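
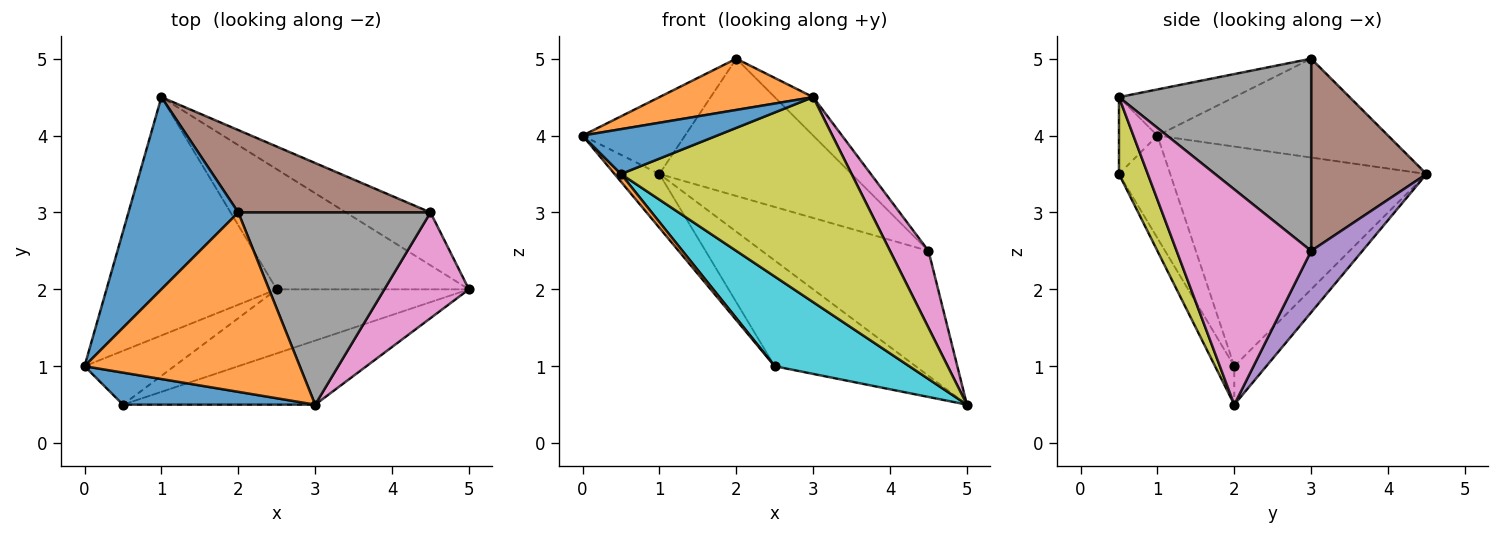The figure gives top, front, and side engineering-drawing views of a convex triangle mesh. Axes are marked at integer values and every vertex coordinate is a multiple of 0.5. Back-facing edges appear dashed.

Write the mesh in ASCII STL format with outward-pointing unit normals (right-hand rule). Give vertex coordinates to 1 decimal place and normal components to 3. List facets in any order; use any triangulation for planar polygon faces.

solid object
 facet normal -0.641 0.285 0.712
  outer loop
   vertex 2.0 3.0 5.0
   vertex 1.0 4.5 3.5
   vertex 0.0 1.0 4.0
  endloop
 endfacet
 facet normal -0.202 -0.269 0.942
  outer loop
   vertex 3.0 0.5 4.5
   vertex 2.0 3.0 5.0
   vertex 0.0 1.0 4.0
  endloop
 endfacet
 facet normal -0.783 0.137 -0.607
  outer loop
   vertex 2.5 2.0 1.0
   vertex 0.0 1.0 4.0
   vertex 1.0 4.5 3.5
  endloop
 endfacet
 facet normal -0.148 0.653 -0.742
  outer loop
   vertex 2.5 2.0 1.0
   vertex 1.0 4.5 3.5
   vertex 5.0 2.0 0.5
  endloop
 endfacet
 facet normal 0.273 0.886 -0.375
  outer loop
   vertex 4.5 3.0 2.5
   vertex 5.0 2.0 0.5
   vertex 1.0 4.5 3.5
  endloop
 endfacet
 facet normal 0.457 0.762 0.457
  outer loop
   vertex 4.5 3.0 2.5
   vertex 1.0 4.5 3.5
   vertex 2.0 3.0 5.0
  endloop
 endfacet
 facet normal 0.899 -0.257 0.353
  outer loop
   vertex 4.5 3.0 2.5
   vertex 3.0 0.5 4.5
   vertex 5.0 2.0 0.5
  endloop
 endfacet
 facet normal 0.700 0.140 0.700
  outer loop
   vertex 4.5 3.0 2.5
   vertex 2.0 3.0 5.0
   vertex 3.0 0.5 4.5
  endloop
 endfacet
 facet normal 0.118 -0.948 -0.296
  outer loop
   vertex 0.5 0.5 3.5
   vertex 5.0 2.0 0.5
   vertex 3.0 0.5 4.5
  endloop
 endfacet
 facet normal -0.115 -0.808 -0.577
  outer loop
   vertex 0.5 0.5 3.5
   vertex 2.5 2.0 1.0
   vertex 5.0 2.0 0.5
  endloop
 endfacet
 facet normal -0.226 -0.793 0.566
  outer loop
   vertex 0.5 0.5 3.5
   vertex 3.0 0.5 4.5
   vertex 0.0 1.0 4.0
  endloop
 endfacet
 facet normal -0.749 -0.094 -0.656
  outer loop
   vertex 0.5 0.5 3.5
   vertex 0.0 1.0 4.0
   vertex 2.5 2.0 1.0
  endloop
 endfacet
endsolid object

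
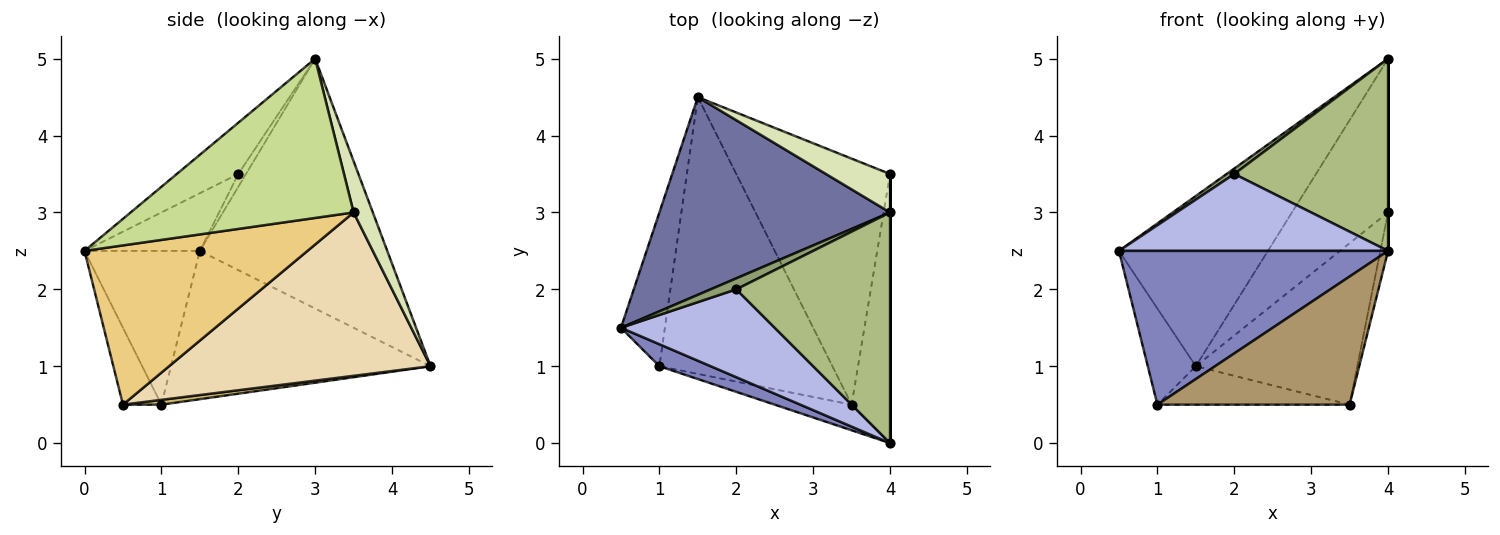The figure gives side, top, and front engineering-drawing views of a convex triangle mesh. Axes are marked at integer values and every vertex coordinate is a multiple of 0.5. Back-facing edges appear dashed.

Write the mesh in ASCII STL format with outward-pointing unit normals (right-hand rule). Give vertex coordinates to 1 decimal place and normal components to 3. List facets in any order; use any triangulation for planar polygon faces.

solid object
 facet normal -0.635 0.504 0.586
  outer loop
   vertex 4.0 3.0 5.0
   vertex 1.5 4.5 1.0
   vertex 0.5 1.5 2.5
  endloop
 endfacet
 facet normal -0.391 -0.911 0.130
  outer loop
   vertex 1.0 1.0 0.5
   vertex 4.0 0.0 2.5
   vertex 0.5 1.5 2.5
  endloop
 endfacet
 facet normal -0.944 0.175 -0.280
  outer loop
   vertex 1.0 1.0 0.5
   vertex 0.5 1.5 2.5
   vertex 1.5 4.5 1.0
  endloop
 endfacet
 facet normal -0.272 -0.634 0.724
  outer loop
   vertex 2.0 2.0 3.5
   vertex 0.5 1.5 2.5
   vertex 4.0 0.0 2.5
  endloop
 endfacet
 facet normal -0.408 -0.408 0.816
  outer loop
   vertex 2.0 2.0 3.5
   vertex 4.0 3.0 5.0
   vertex 0.5 1.5 2.5
  endloop
 endfacet
 facet normal -0.248 -0.620 0.744
  outer loop
   vertex 2.0 2.0 3.5
   vertex 4.0 0.0 2.5
   vertex 4.0 3.0 5.0
  endloop
 endfacet
 facet normal 1.000 0.000 0.000
  outer loop
   vertex 4.0 3.5 3.0
   vertex 4.0 3.0 5.0
   vertex 4.0 0.0 2.5
  endloop
 endfacet
 facet normal 0.190 0.952 0.238
  outer loop
   vertex 4.0 3.5 3.0
   vertex 1.5 4.5 1.0
   vertex 4.0 3.0 5.0
  endloop
 endfacet
 facet normal -0.192 -0.962 -0.192
  outer loop
   vertex 3.5 0.5 0.5
   vertex 4.0 0.0 2.5
   vertex 1.0 1.0 0.5
  endloop
 endfacet
 facet normal 0.028 0.138 -0.990
  outer loop
   vertex 3.5 0.5 0.5
   vertex 1.0 1.0 0.5
   vertex 1.5 4.5 1.0
  endloop
 endfacet
 facet normal 0.972 0.034 -0.235
  outer loop
   vertex 3.5 0.5 0.5
   vertex 4.0 3.5 3.0
   vertex 4.0 0.0 2.5
  endloop
 endfacet
 facet normal 0.664 0.410 -0.625
  outer loop
   vertex 3.5 0.5 0.5
   vertex 1.5 4.5 1.0
   vertex 4.0 3.5 3.0
  endloop
 endfacet
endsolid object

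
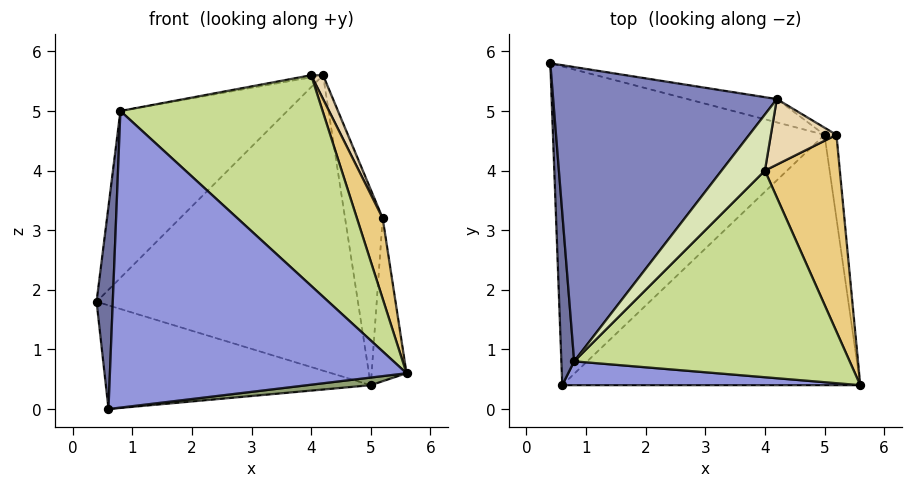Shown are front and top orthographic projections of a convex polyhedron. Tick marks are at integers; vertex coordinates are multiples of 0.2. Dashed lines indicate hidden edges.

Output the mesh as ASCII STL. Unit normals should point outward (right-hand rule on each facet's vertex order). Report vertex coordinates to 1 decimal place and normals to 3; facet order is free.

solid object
 facet normal -0.998 -0.052 0.044
  outer loop
   vertex 0.8 0.8 5.0
   vertex 0.4 5.8 1.8
   vertex 0.6 0.4 0.0
  endloop
 endfacet
 facet normal -0.621 0.387 0.682
  outer loop
   vertex 0.8 0.8 5.0
   vertex 4.2 5.2 5.6
   vertex 0.4 5.8 1.8
  endloop
 endfacet
 facet normal -0.010 -0.997 0.080
  outer loop
   vertex 0.8 0.8 5.0
   vertex 0.6 0.4 0.0
   vertex 5.6 0.4 0.6
  endloop
 endfacet
 facet normal -0.204 0.303 -0.931
  outer loop
   vertex 5.0 4.6 0.4
   vertex 0.6 0.4 0.0
   vertex 0.4 5.8 1.8
  endloop
 endfacet
 facet normal 0.119 -0.030 -0.992
  outer loop
   vertex 5.0 4.6 0.4
   vertex 5.6 0.4 0.6
   vertex 0.6 0.4 0.0
  endloop
 endfacet
 facet normal 0.230 0.970 -0.077
  outer loop
   vertex 5.0 4.6 0.4
   vertex 0.4 5.8 1.8
   vertex 4.2 5.2 5.6
  endloop
 endfacet
 facet normal 0.503 -0.617 0.605
  outer loop
   vertex 4.0 4.0 5.6
   vertex 0.8 0.8 5.0
   vertex 5.6 0.4 0.6
  endloop
 endfacet
 facet normal -0.219 0.037 0.975
  outer loop
   vertex 4.0 4.0 5.6
   vertex 4.2 5.2 5.6
   vertex 0.8 0.8 5.0
  endloop
 endfacet
 facet normal 0.988 0.138 -0.071
  outer loop
   vertex 5.2 4.6 3.2
   vertex 5.6 0.4 0.6
   vertex 5.0 4.6 0.4
  endloop
 endfacet
 facet normal 0.456 0.890 -0.033
  outer loop
   vertex 5.2 4.6 3.2
   vertex 5.0 4.6 0.4
   vertex 4.2 5.2 5.6
  endloop
 endfacet
 facet normal 0.898 -0.167 0.407
  outer loop
   vertex 5.2 4.6 3.2
   vertex 4.0 4.0 5.6
   vertex 5.6 0.4 0.6
  endloop
 endfacet
 facet normal 0.899 -0.150 0.412
  outer loop
   vertex 5.2 4.6 3.2
   vertex 4.2 5.2 5.6
   vertex 4.0 4.0 5.6
  endloop
 endfacet
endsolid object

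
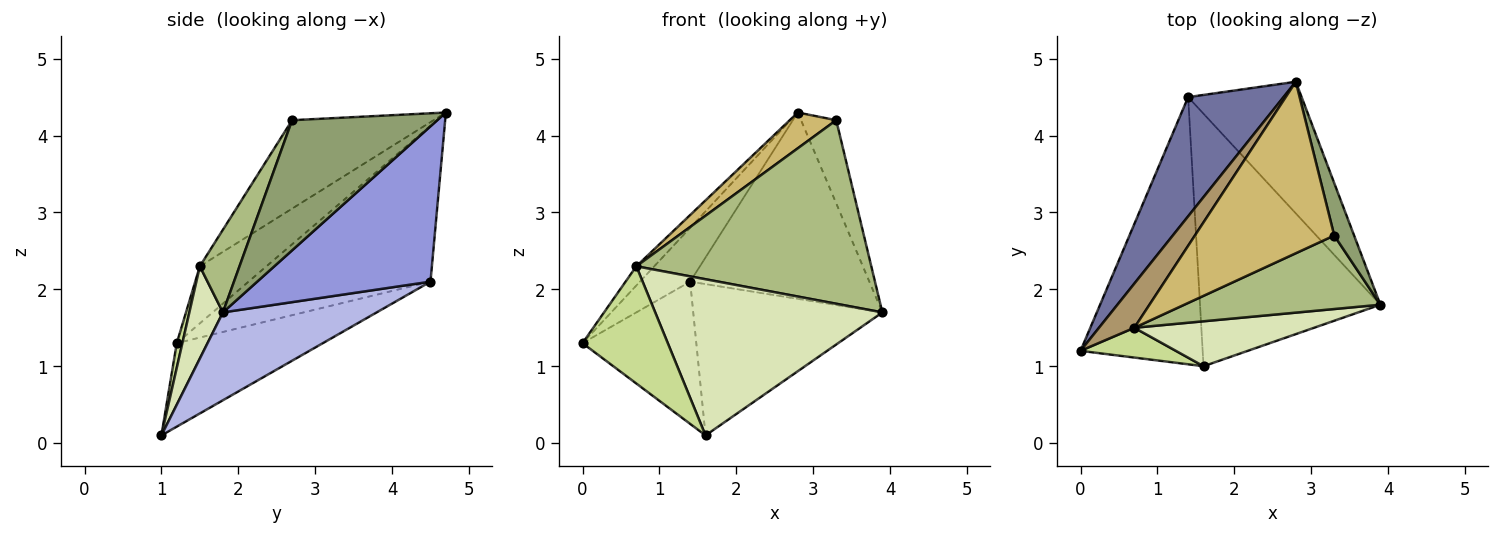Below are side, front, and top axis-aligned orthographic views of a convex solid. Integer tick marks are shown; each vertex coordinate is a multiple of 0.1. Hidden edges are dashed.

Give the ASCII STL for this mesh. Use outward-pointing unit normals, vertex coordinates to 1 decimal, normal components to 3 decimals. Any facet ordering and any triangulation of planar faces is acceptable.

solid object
 facet normal -0.830 0.229 0.508
  outer loop
   vertex 1.4 4.5 2.1
   vertex 0.0 1.2 1.3
   vertex 2.8 4.7 4.3
  endloop
 endfacet
 facet normal -0.517 0.402 -0.756
  outer loop
   vertex 1.4 4.5 2.1
   vertex 1.6 1.0 0.1
   vertex 0.0 1.2 1.3
  endloop
 endfacet
 facet normal 0.620 0.641 -0.453
  outer loop
   vertex 1.4 4.5 2.1
   vertex 2.8 4.7 4.3
   vertex 3.9 1.8 1.7
  endloop
 endfacet
 facet normal 0.386 0.474 -0.791
  outer loop
   vertex 1.4 4.5 2.1
   vertex 3.9 1.8 1.7
   vertex 1.6 1.0 0.1
  endloop
 endfacet
 facet normal 0.961 0.233 0.147
  outer loop
   vertex 3.3 2.7 4.2
   vertex 3.9 1.8 1.7
   vertex 2.8 4.7 4.3
  endloop
 endfacet
 facet normal 0.155 -0.917 0.367
  outer loop
   vertex 0.7 1.5 2.3
   vertex 3.9 1.8 1.7
   vertex 3.3 2.7 4.2
  endloop
 endfacet
 facet normal 0.063 -0.967 0.246
  outer loop
   vertex 0.7 1.5 2.3
   vertex 0.0 1.2 1.3
   vertex 1.6 1.0 0.1
  endloop
 endfacet
 facet normal 0.141 -0.951 0.274
  outer loop
   vertex 0.7 1.5 2.3
   vertex 1.6 1.0 0.1
   vertex 3.9 1.8 1.7
  endloop
 endfacet
 facet normal -0.829 0.223 0.513
  outer loop
   vertex 0.7 1.5 2.3
   vertex 2.8 4.7 4.3
   vertex 0.0 1.2 1.3
  endloop
 endfacet
 facet normal -0.528 -0.173 0.832
  outer loop
   vertex 0.7 1.5 2.3
   vertex 3.3 2.7 4.2
   vertex 2.8 4.7 4.3
  endloop
 endfacet
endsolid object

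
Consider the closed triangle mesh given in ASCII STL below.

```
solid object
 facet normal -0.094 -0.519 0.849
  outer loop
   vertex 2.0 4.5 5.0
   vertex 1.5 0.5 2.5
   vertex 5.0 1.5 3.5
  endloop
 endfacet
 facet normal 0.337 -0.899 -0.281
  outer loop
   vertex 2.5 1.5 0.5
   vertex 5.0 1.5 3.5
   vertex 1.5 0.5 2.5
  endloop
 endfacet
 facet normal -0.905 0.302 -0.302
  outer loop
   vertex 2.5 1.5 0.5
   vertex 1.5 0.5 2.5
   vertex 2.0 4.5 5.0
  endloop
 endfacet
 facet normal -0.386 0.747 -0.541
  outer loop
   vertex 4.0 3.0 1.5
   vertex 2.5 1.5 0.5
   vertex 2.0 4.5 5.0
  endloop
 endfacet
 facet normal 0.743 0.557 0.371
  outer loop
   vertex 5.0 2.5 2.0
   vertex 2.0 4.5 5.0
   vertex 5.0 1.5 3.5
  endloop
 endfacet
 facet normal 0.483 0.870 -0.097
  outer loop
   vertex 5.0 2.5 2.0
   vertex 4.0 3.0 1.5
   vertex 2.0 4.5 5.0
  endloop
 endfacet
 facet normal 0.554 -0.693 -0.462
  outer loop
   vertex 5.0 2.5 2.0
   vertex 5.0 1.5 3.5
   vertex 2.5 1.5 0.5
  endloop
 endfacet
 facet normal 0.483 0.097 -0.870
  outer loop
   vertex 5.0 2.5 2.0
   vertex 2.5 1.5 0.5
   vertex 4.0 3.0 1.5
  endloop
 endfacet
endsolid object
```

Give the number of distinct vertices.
6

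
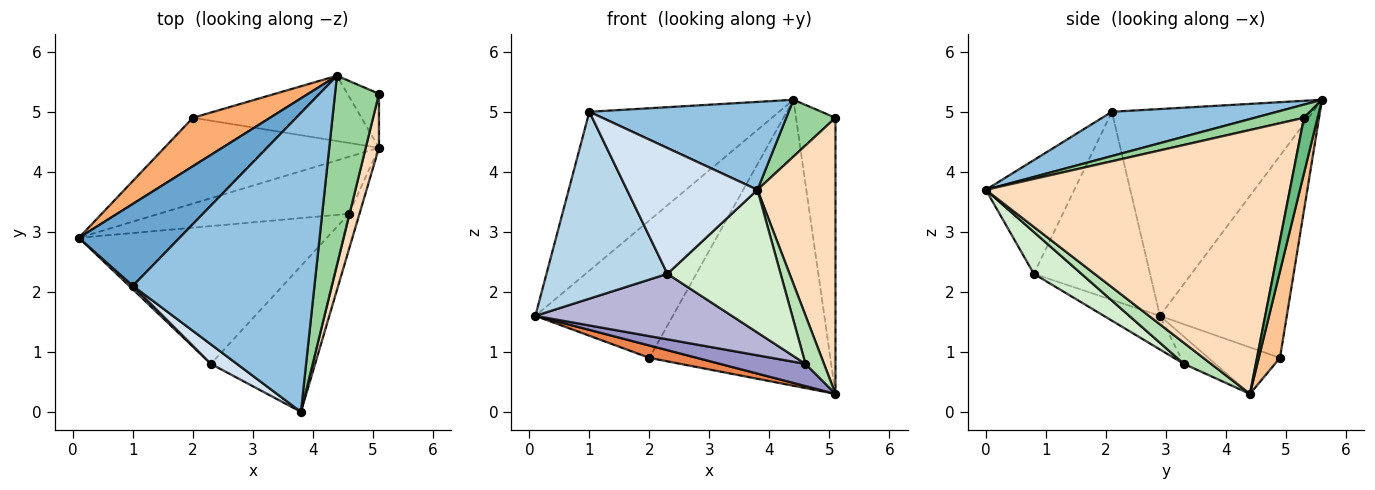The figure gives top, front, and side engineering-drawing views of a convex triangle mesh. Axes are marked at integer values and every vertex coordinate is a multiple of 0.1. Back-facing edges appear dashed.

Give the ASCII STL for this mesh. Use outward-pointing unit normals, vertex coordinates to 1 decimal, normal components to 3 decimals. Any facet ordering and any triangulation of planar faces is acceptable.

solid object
 facet normal -0.686 0.647 0.334
  outer loop
   vertex 1.0 2.1 5.0
   vertex 4.4 5.6 5.2
   vertex 0.1 2.9 1.6
  endloop
 endfacet
 facet normal 0.228 -0.275 0.934
  outer loop
   vertex 1.0 2.1 5.0
   vertex 3.8 0.0 3.7
   vertex 4.4 5.6 5.2
  endloop
 endfacet
 facet normal -0.693 -0.721 0.014
  outer loop
   vertex 2.3 0.8 2.3
   vertex 1.0 2.1 5.0
   vertex 0.1 2.9 1.6
  endloop
 endfacet
 facet normal -0.557 -0.821 0.127
  outer loop
   vertex 2.3 0.8 2.3
   vertex 3.8 0.0 3.7
   vertex 1.0 2.1 5.0
  endloop
 endfacet
 facet normal -0.210 -0.139 -0.968
  outer loop
   vertex 2.0 4.9 0.9
   vertex 5.1 4.4 0.3
   vertex 0.1 2.9 1.6
  endloop
 endfacet
 facet normal -0.657 0.711 0.251
  outer loop
   vertex 2.0 4.9 0.9
   vertex 0.1 2.9 1.6
   vertex 4.4 5.6 5.2
  endloop
 endfacet
 facet normal 0.113 0.969 -0.221
  outer loop
   vertex 2.0 4.9 0.9
   vertex 4.4 5.6 5.2
   vertex 5.1 4.4 0.3
  endloop
 endfacet
 facet normal 0.967 -0.248 0.049
  outer loop
   vertex 5.1 5.3 4.9
   vertex 3.8 0.0 3.7
   vertex 5.1 4.4 0.3
  endloop
 endfacet
 facet normal 0.320 0.930 -0.182
  outer loop
   vertex 5.1 5.3 4.9
   vertex 5.1 4.4 0.3
   vertex 4.4 5.6 5.2
  endloop
 endfacet
 facet normal 0.276 -0.276 0.921
  outer loop
   vertex 5.1 5.3 4.9
   vertex 4.4 5.6 5.2
   vertex 3.8 0.0 3.7
  endloop
 endfacet
 facet normal 0.764 -0.521 -0.382
  outer loop
   vertex 4.6 3.3 0.8
   vertex 5.1 4.4 0.3
   vertex 3.8 0.0 3.7
  endloop
 endfacet
 facet normal 0.282 -0.671 -0.686
  outer loop
   vertex 4.6 3.3 0.8
   vertex 3.8 0.0 3.7
   vertex 2.3 0.8 2.3
  endloop
 endfacet
 facet normal -0.132 -0.360 -0.924
  outer loop
   vertex 4.6 3.3 0.8
   vertex 0.1 2.9 1.6
   vertex 5.1 4.4 0.3
  endloop
 endfacet
 facet normal -0.121 -0.426 -0.896
  outer loop
   vertex 4.6 3.3 0.8
   vertex 2.3 0.8 2.3
   vertex 0.1 2.9 1.6
  endloop
 endfacet
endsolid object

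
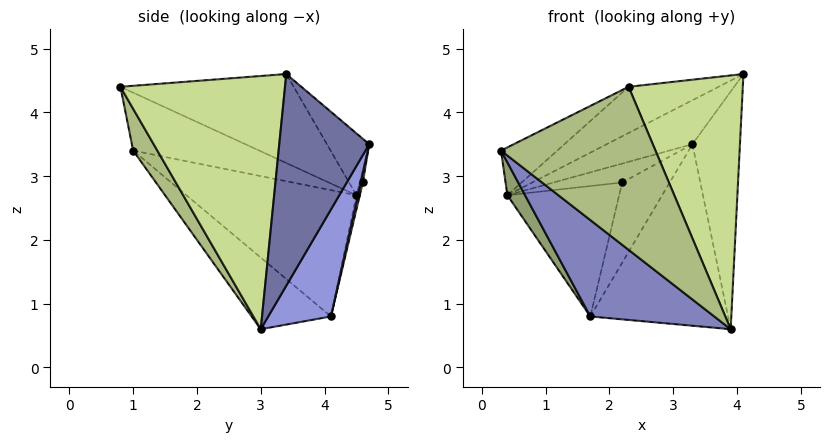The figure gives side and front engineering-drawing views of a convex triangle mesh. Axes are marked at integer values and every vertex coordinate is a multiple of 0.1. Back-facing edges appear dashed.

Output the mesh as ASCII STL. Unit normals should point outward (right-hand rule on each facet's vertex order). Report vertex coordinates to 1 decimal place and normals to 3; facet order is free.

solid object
 facet normal 0.881 0.465 -0.091
  outer loop
   vertex 3.9 3.0 0.6
   vertex 3.3 4.7 3.5
   vertex 4.1 3.4 4.6
  endloop
 endfacet
 facet normal -0.329 -0.515 -0.791
  outer loop
   vertex 1.7 4.1 0.8
   vertex 3.9 3.0 0.6
   vertex 0.3 1.0 3.4
  endloop
 endfacet
 facet normal 0.378 0.831 -0.409
  outer loop
   vertex 1.7 4.1 0.8
   vertex 3.3 4.7 3.5
   vertex 3.9 3.0 0.6
  endloop
 endfacet
 facet normal -0.260 0.526 0.810
  outer loop
   vertex 0.4 4.5 2.7
   vertex 4.1 3.4 4.6
   vertex 3.3 4.7 3.5
  endloop
 endfacet
 facet normal -0.831 -0.086 -0.550
  outer loop
   vertex 0.4 4.5 2.7
   vertex 1.7 4.1 0.8
   vertex 0.3 1.0 3.4
  endloop
 endfacet
 facet normal 0.138 -0.881 -0.452
  outer loop
   vertex 2.3 0.8 4.4
   vertex 0.3 1.0 3.4
   vertex 3.9 3.0 0.6
  endloop
 endfacet
 facet normal 0.822 -0.570 0.016
  outer loop
   vertex 2.3 0.8 4.4
   vertex 3.9 3.0 0.6
   vertex 4.1 3.4 4.6
  endloop
 endfacet
 facet normal -0.424 0.189 0.886
  outer loop
   vertex 2.3 0.8 4.4
   vertex 0.4 4.5 2.7
   vertex 0.3 1.0 3.4
  endloop
 endfacet
 facet normal -0.398 0.207 0.894
  outer loop
   vertex 2.3 0.8 4.4
   vertex 4.1 3.4 4.6
   vertex 0.4 4.5 2.7
  endloop
 endfacet
 facet normal 0.043 0.970 -0.241
  outer loop
   vertex 2.2 4.6 2.9
   vertex 3.3 4.7 3.5
   vertex 1.7 4.1 0.8
  endloop
 endfacet
 facet normal -0.046 0.996 -0.081
  outer loop
   vertex 2.2 4.6 2.9
   vertex 0.4 4.5 2.7
   vertex 3.3 4.7 3.5
  endloop
 endfacet
 facet normal -0.029 0.974 -0.225
  outer loop
   vertex 2.2 4.6 2.9
   vertex 1.7 4.1 0.8
   vertex 0.4 4.5 2.7
  endloop
 endfacet
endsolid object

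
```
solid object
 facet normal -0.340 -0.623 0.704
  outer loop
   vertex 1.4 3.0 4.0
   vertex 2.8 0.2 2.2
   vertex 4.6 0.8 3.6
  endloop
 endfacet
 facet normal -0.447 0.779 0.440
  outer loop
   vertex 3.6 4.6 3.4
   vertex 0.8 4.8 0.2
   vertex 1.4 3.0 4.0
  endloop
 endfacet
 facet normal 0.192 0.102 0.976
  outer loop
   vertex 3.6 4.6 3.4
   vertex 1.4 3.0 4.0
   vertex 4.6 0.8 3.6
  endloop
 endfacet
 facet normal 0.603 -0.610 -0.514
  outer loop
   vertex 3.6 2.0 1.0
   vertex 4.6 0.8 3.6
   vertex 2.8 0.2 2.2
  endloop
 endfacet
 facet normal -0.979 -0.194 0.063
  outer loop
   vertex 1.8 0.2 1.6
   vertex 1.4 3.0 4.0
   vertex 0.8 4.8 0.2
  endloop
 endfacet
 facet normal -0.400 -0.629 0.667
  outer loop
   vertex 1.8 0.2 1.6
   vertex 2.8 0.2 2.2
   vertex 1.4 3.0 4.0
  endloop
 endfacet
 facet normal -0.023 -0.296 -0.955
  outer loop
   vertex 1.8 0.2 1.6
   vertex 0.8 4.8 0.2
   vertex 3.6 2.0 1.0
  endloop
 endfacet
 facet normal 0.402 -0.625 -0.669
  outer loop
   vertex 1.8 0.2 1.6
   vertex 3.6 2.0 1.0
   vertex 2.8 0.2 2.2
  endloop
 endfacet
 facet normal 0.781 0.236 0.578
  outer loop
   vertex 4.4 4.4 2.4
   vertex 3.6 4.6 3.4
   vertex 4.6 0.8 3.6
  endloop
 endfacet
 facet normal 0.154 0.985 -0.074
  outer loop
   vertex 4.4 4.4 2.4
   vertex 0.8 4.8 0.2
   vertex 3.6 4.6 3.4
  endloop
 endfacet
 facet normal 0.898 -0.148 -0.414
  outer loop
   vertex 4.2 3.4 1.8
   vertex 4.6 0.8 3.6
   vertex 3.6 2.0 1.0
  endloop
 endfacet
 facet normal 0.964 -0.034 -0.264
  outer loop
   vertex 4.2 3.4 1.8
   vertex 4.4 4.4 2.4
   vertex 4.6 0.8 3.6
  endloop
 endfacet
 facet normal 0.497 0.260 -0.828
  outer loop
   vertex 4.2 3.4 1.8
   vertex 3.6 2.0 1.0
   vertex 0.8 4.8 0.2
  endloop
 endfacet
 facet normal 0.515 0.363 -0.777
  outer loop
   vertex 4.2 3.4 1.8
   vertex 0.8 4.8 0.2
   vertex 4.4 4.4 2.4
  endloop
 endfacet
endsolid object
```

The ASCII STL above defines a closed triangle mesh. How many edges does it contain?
21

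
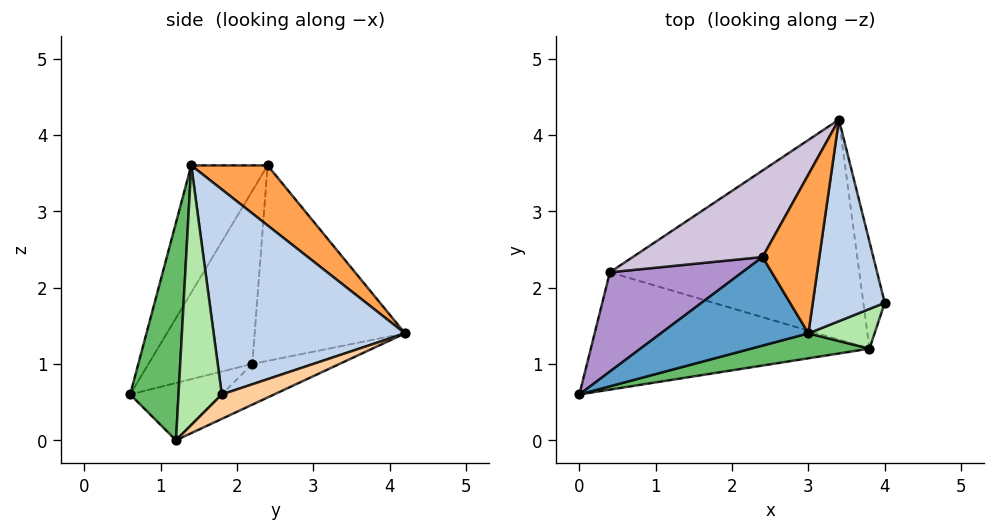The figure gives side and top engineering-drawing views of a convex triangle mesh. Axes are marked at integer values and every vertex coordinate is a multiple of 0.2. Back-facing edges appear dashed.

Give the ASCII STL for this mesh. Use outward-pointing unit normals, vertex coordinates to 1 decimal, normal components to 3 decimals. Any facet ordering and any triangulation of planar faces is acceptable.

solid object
 facet normal -0.608 -0.365 0.705
  outer loop
   vertex 3.0 1.4 3.6
   vertex 2.4 2.4 3.6
   vertex 0.0 0.6 0.6
  endloop
 endfacet
 facet normal 0.936 0.124 0.329
  outer loop
   vertex 3.0 1.4 3.6
   vertex 4.0 1.8 0.6
   vertex 3.4 4.2 1.4
  endloop
 endfacet
 facet normal 0.666 0.400 0.630
  outer loop
   vertex 3.0 1.4 3.6
   vertex 3.4 4.2 1.4
   vertex 2.4 2.4 3.6
  endloop
 endfacet
 facet normal 0.697 0.377 -0.610
  outer loop
   vertex 3.8 1.2 0.0
   vertex 3.4 4.2 1.4
   vertex 4.0 1.8 0.6
  endloop
 endfacet
 facet normal 0.169 -0.981 0.092
  outer loop
   vertex 3.8 1.2 0.0
   vertex 3.0 1.4 3.6
   vertex 0.0 0.6 0.6
  endloop
 endfacet
 facet normal 0.842 -0.495 0.215
  outer loop
   vertex 3.8 1.2 0.0
   vertex 4.0 1.8 0.6
   vertex 3.0 1.4 3.6
  endloop
 endfacet
 facet normal -0.193 0.283 -0.939
  outer loop
   vertex 0.4 2.2 1.0
   vertex 3.8 1.2 0.0
   vertex 0.0 0.6 0.6
  endloop
 endfacet
 facet normal -0.148 0.402 -0.904
  outer loop
   vertex 0.4 2.2 1.0
   vertex 3.4 4.2 1.4
   vertex 3.8 1.2 0.0
  endloop
 endfacet
 facet normal -0.793 0.047 0.607
  outer loop
   vertex 0.4 2.2 1.0
   vertex 0.0 0.6 0.6
   vertex 2.4 2.4 3.6
  endloop
 endfacet
 facet normal -0.550 0.751 0.365
  outer loop
   vertex 0.4 2.2 1.0
   vertex 2.4 2.4 3.6
   vertex 3.4 4.2 1.4
  endloop
 endfacet
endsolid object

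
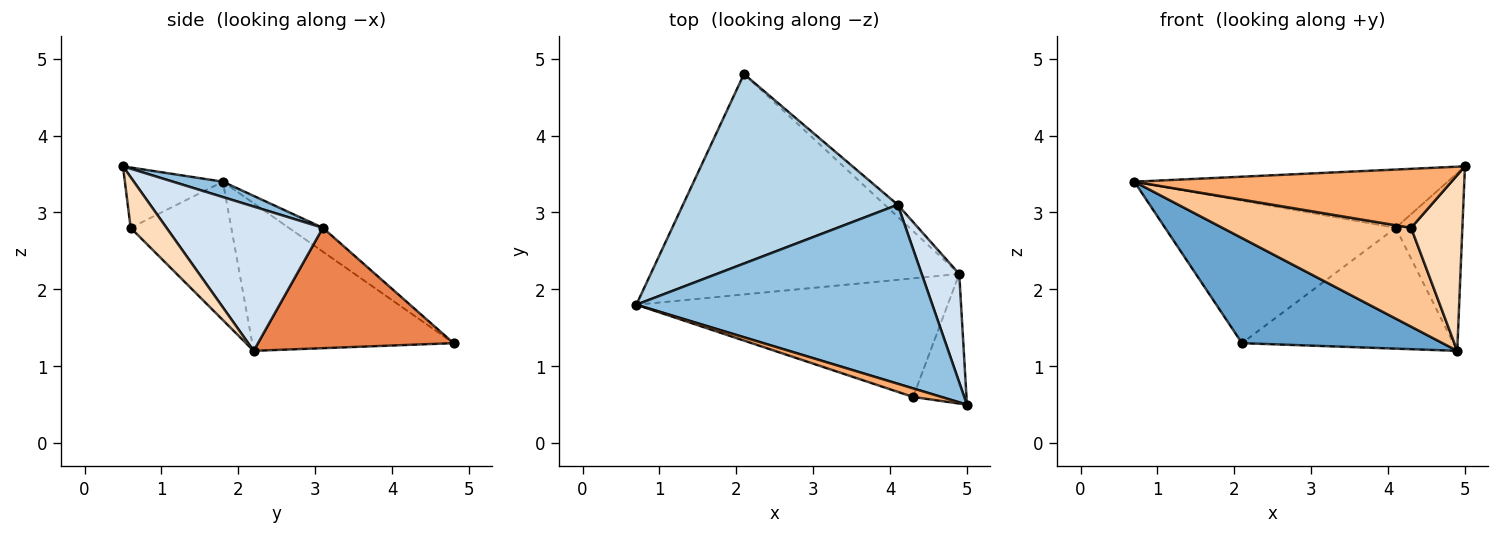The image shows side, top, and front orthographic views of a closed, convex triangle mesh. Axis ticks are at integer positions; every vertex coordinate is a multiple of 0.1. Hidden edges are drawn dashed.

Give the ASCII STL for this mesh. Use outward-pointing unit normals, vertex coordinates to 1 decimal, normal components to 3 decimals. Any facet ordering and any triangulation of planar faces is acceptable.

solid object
 facet normal -0.396 -0.395 -0.829
  outer loop
   vertex 4.9 2.2 1.2
   vertex 0.7 1.8 3.4
   vertex 2.1 4.8 1.3
  endloop
 endfacet
 facet normal 0.049 0.309 0.950
  outer loop
   vertex 4.1 3.1 2.8
   vertex 0.7 1.8 3.4
   vertex 5.0 0.5 3.6
  endloop
 endfacet
 facet normal -0.088 0.599 0.796
  outer loop
   vertex 4.1 3.1 2.8
   vertex 2.1 4.8 1.3
   vertex 0.7 1.8 3.4
  endloop
 endfacet
 facet normal 0.895 0.381 0.233
  outer loop
   vertex 4.1 3.1 2.8
   vertex 5.0 0.5 3.6
   vertex 4.9 2.2 1.2
  endloop
 endfacet
 facet normal 0.677 0.732 -0.073
  outer loop
   vertex 4.1 3.1 2.8
   vertex 4.9 2.2 1.2
   vertex 2.1 4.8 1.3
  endloop
 endfacet
 facet normal -0.292 -0.946 0.138
  outer loop
   vertex 4.3 0.6 2.8
   vertex 5.0 0.5 3.6
   vertex 0.7 1.8 3.4
  endloop
 endfacet
 facet normal -0.323 -0.606 -0.727
  outer loop
   vertex 4.3 0.6 2.8
   vertex 0.7 1.8 3.4
   vertex 4.9 2.2 1.2
  endloop
 endfacet
 facet normal 0.491 -0.701 -0.517
  outer loop
   vertex 4.3 0.6 2.8
   vertex 4.9 2.2 1.2
   vertex 5.0 0.5 3.6
  endloop
 endfacet
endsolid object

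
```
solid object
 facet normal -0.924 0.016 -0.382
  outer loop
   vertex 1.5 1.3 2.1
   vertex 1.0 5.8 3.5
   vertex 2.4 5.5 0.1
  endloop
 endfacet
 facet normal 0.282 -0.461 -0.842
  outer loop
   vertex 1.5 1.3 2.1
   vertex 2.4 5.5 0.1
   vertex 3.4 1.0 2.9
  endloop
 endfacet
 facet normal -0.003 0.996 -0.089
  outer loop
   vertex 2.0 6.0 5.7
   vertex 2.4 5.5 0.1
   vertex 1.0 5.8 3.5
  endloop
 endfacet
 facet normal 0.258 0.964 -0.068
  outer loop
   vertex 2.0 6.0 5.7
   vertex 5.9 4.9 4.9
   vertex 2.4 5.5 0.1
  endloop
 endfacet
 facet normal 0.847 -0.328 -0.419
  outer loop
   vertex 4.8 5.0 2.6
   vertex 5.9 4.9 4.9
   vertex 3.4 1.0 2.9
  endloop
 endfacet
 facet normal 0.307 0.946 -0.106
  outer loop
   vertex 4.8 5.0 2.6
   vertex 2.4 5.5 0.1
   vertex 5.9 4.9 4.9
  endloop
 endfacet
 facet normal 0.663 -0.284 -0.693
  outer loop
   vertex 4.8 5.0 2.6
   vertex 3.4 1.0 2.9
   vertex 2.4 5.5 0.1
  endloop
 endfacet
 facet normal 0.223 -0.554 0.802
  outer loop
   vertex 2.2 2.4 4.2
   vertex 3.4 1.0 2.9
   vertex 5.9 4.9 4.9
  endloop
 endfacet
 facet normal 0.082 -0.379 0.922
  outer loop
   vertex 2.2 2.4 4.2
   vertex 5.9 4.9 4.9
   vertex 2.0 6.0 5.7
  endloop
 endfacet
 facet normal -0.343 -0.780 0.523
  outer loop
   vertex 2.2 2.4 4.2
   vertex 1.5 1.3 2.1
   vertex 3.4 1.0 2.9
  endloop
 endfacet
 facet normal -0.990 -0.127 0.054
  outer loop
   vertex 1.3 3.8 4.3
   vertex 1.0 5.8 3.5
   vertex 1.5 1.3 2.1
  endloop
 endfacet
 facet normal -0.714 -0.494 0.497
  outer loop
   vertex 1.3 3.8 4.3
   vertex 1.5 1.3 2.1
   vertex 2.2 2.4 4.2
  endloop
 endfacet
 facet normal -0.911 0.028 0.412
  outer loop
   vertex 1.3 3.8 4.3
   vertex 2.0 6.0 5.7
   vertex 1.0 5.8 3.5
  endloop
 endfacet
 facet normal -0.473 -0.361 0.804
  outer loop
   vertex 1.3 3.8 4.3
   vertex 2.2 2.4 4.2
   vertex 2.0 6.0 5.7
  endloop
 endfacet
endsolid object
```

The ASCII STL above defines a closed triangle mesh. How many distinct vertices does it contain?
9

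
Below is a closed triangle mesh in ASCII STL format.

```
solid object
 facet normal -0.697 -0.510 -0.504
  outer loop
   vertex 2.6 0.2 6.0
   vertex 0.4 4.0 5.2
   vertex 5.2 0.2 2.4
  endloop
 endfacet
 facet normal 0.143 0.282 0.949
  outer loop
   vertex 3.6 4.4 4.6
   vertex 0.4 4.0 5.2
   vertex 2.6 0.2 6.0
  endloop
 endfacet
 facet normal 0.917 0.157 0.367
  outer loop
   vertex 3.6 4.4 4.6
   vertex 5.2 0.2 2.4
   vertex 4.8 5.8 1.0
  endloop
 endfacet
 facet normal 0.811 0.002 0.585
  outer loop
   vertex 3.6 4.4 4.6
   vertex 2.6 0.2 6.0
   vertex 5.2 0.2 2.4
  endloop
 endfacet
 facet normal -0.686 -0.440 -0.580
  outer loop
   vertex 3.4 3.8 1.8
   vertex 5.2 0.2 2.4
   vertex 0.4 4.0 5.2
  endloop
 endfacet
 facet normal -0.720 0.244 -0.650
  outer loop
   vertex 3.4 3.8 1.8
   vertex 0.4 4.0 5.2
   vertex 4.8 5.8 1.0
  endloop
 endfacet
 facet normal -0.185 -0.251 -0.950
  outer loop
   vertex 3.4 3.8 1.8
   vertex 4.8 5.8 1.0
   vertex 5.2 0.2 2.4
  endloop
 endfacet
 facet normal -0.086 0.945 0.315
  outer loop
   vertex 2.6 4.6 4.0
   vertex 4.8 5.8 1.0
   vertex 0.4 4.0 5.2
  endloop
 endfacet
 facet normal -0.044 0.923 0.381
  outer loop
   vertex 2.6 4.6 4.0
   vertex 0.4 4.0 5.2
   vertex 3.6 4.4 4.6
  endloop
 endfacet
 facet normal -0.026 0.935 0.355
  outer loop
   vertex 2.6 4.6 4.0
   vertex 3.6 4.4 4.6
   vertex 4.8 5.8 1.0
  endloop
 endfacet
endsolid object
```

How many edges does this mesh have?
15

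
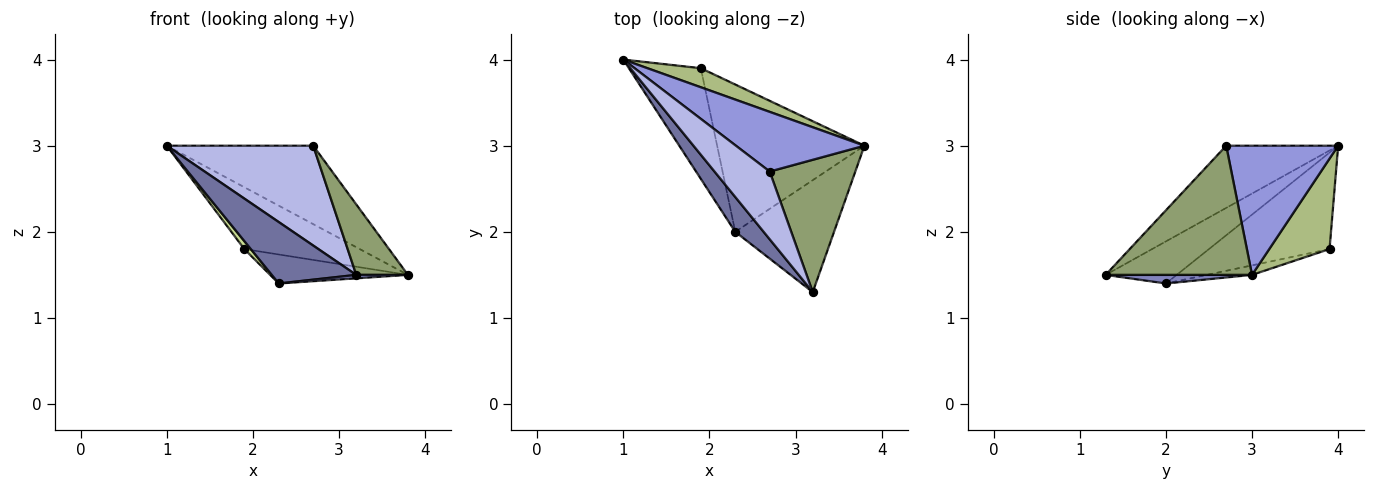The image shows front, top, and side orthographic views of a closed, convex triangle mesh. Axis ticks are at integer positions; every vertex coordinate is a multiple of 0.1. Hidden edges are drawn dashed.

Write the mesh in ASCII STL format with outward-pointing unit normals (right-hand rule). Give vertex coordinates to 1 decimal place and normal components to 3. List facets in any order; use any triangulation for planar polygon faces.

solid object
 facet normal -0.590 -0.702 0.398
  outer loop
   vertex 2.3 2.0 1.4
   vertex 3.2 1.3 1.5
   vertex 1.0 4.0 3.0
  endloop
 endfacet
 facet normal 0.087 -0.031 -0.996
  outer loop
   vertex 2.3 2.0 1.4
   vertex 3.8 3.0 1.5
   vertex 3.2 1.3 1.5
  endloop
 endfacet
 facet normal 0.520 0.680 0.517
  outer loop
   vertex 2.7 2.7 3.0
   vertex 3.8 3.0 1.5
   vertex 1.0 4.0 3.0
  endloop
 endfacet
 facet normal -0.535 -0.699 0.474
  outer loop
   vertex 2.7 2.7 3.0
   vertex 1.0 4.0 3.0
   vertex 3.2 1.3 1.5
  endloop
 endfacet
 facet normal 0.800 -0.282 0.530
  outer loop
   vertex 2.7 2.7 3.0
   vertex 3.2 1.3 1.5
   vertex 3.8 3.0 1.5
  endloop
 endfacet
 facet normal 0.447 0.855 0.264
  outer loop
   vertex 1.9 3.9 1.8
   vertex 1.0 4.0 3.0
   vertex 3.8 3.0 1.5
  endloop
 endfacet
 facet normal -0.801 -0.043 -0.597
  outer loop
   vertex 1.9 3.9 1.8
   vertex 2.3 2.0 1.4
   vertex 1.0 4.0 3.0
  endloop
 endfacet
 facet normal -0.063 0.193 -0.979
  outer loop
   vertex 1.9 3.9 1.8
   vertex 3.8 3.0 1.5
   vertex 2.3 2.0 1.4
  endloop
 endfacet
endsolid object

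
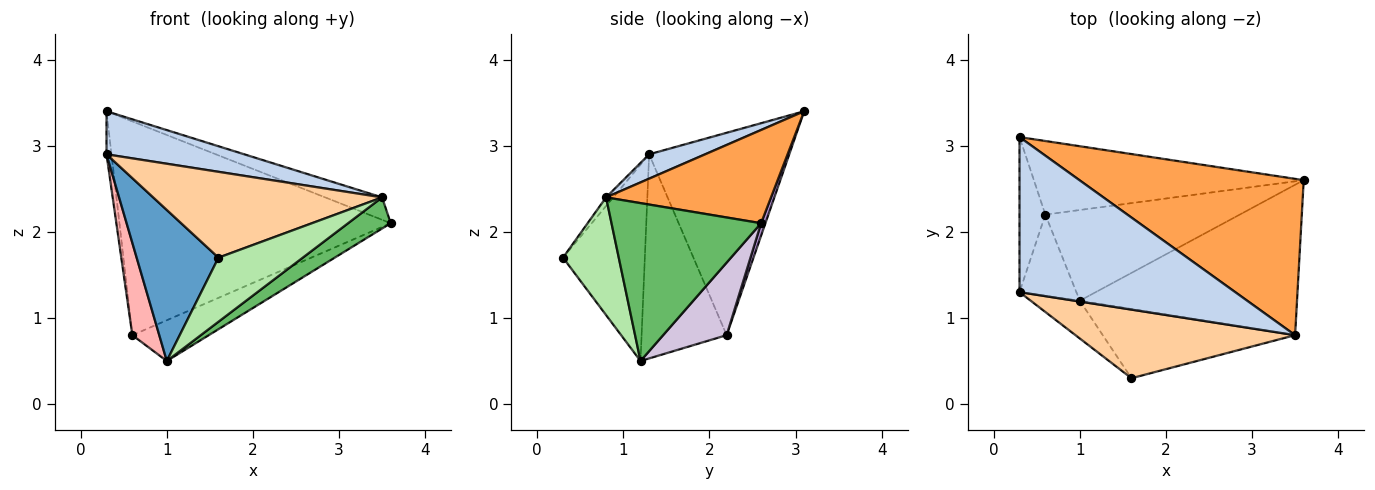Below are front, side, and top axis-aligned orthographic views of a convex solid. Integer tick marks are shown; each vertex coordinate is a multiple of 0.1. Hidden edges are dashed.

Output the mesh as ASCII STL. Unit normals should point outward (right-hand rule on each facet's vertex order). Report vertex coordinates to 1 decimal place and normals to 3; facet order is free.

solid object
 facet normal -0.696 -0.696 -0.174
  outer loop
   vertex 1.6 0.3 1.7
   vertex 0.3 1.3 2.9
   vertex 1.0 1.2 0.5
  endloop
 endfacet
 facet normal 0.108 -0.266 0.958
  outer loop
   vertex 3.5 0.8 2.4
   vertex 0.3 3.1 3.4
   vertex 0.3 1.3 2.9
  endloop
 endfacet
 facet normal 0.381 0.131 0.915
  outer loop
   vertex 3.5 0.8 2.4
   vertex 3.6 2.6 2.1
   vertex 0.3 3.1 3.4
  endloop
 endfacet
 facet normal -0.024 -0.781 0.624
  outer loop
   vertex 3.5 0.8 2.4
   vertex 0.3 1.3 2.9
   vertex 1.6 0.3 1.7
  endloop
 endfacet
 facet normal 0.580 -0.165 -0.798
  outer loop
   vertex 3.5 0.8 2.4
   vertex 1.0 1.2 0.5
   vertex 3.6 2.6 2.1
  endloop
 endfacet
 facet normal 0.410 -0.620 -0.670
  outer loop
   vertex 3.5 0.8 2.4
   vertex 1.6 0.3 1.7
   vertex 1.0 1.2 0.5
  endloop
 endfacet
 facet normal -0.991 0.035 -0.127
  outer loop
   vertex 0.6 2.2 0.8
   vertex 0.3 1.3 2.9
   vertex 0.3 3.1 3.4
  endloop
 endfacet
 facet normal -0.921 -0.292 -0.257
  outer loop
   vertex 0.6 2.2 0.8
   vertex 1.0 1.2 0.5
   vertex 0.3 1.3 2.9
  endloop
 endfacet
 facet normal 0.015 0.945 -0.326
  outer loop
   vertex 0.6 2.2 0.8
   vertex 0.3 3.1 3.4
   vertex 3.6 2.6 2.1
  endloop
 endfacet
 facet normal 0.322 0.388 -0.863
  outer loop
   vertex 0.6 2.2 0.8
   vertex 3.6 2.6 2.1
   vertex 1.0 1.2 0.5
  endloop
 endfacet
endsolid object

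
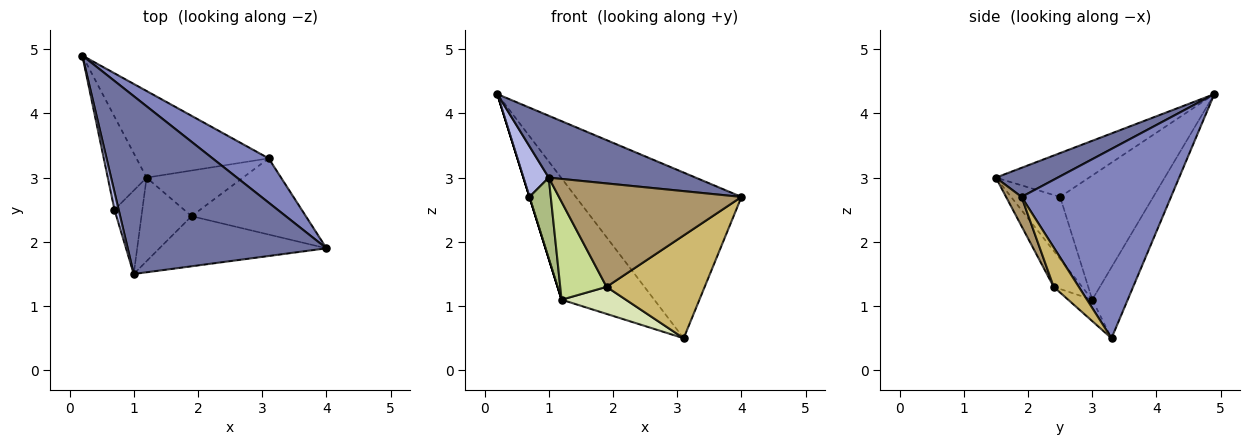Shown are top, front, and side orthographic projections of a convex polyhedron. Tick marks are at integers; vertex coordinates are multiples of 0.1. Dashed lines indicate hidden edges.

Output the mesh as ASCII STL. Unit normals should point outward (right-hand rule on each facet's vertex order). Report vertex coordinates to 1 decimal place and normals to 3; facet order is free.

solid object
 facet normal 0.137 -0.325 0.936
  outer loop
   vertex 1.0 1.5 3.0
   vertex 4.0 1.9 2.7
   vertex 0.2 4.9 4.3
  endloop
 endfacet
 facet normal 0.657 0.728 0.195
  outer loop
   vertex 3.1 3.3 0.5
   vertex 0.2 4.9 4.3
   vertex 4.0 1.9 2.7
  endloop
 endfacet
 facet normal -0.298 0.777 -0.554
  outer loop
   vertex 1.2 3.0 1.1
   vertex 0.2 4.9 4.3
   vertex 3.1 3.3 0.5
  endloop
 endfacet
 facet normal -0.961 -0.261 0.091
  outer loop
   vertex 0.7 2.5 2.7
   vertex 1.0 1.5 3.0
   vertex 0.2 4.9 4.3
  endloop
 endfacet
 facet normal -0.954 0.000 -0.298
  outer loop
   vertex 0.7 2.5 2.7
   vertex 0.2 4.9 4.3
   vertex 1.2 3.0 1.1
  endloop
 endfacet
 facet normal -0.848 -0.369 -0.380
  outer loop
   vertex 0.7 2.5 2.7
   vertex 1.2 3.0 1.1
   vertex 1.0 1.5 3.0
  endloop
 endfacet
 facet normal -0.423 -0.689 -0.589
  outer loop
   vertex 1.9 2.4 1.3
   vertex 1.0 1.5 3.0
   vertex 1.2 3.0 1.1
  endloop
 endfacet
 facet normal -0.188 -0.501 -0.845
  outer loop
   vertex 1.9 2.4 1.3
   vertex 1.2 3.0 1.1
   vertex 3.1 3.3 0.5
  endloop
 endfacet
 facet normal 0.076 -0.897 -0.435
  outer loop
   vertex 1.9 2.4 1.3
   vertex 4.0 1.9 2.7
   vertex 1.0 1.5 3.0
  endloop
 endfacet
 facet normal 0.201 -0.787 -0.583
  outer loop
   vertex 1.9 2.4 1.3
   vertex 3.1 3.3 0.5
   vertex 4.0 1.9 2.7
  endloop
 endfacet
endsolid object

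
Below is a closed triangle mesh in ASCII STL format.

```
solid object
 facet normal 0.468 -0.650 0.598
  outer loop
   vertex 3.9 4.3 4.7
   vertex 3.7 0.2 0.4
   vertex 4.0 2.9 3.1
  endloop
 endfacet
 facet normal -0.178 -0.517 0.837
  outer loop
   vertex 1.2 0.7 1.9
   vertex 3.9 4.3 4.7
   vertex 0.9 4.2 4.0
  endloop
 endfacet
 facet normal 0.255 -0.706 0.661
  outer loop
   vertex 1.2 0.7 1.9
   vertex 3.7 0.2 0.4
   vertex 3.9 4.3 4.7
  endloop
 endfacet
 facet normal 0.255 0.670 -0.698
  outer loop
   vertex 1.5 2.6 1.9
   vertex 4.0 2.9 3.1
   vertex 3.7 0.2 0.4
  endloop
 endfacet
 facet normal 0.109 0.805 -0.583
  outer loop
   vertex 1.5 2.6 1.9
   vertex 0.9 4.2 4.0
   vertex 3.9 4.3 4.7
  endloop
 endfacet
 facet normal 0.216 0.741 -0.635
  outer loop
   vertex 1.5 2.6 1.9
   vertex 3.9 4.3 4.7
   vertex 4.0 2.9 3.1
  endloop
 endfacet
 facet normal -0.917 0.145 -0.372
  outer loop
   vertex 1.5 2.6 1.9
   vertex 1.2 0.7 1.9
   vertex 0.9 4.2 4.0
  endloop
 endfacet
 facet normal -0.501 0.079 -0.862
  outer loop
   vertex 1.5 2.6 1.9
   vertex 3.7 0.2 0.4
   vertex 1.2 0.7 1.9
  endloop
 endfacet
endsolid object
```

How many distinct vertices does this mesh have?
6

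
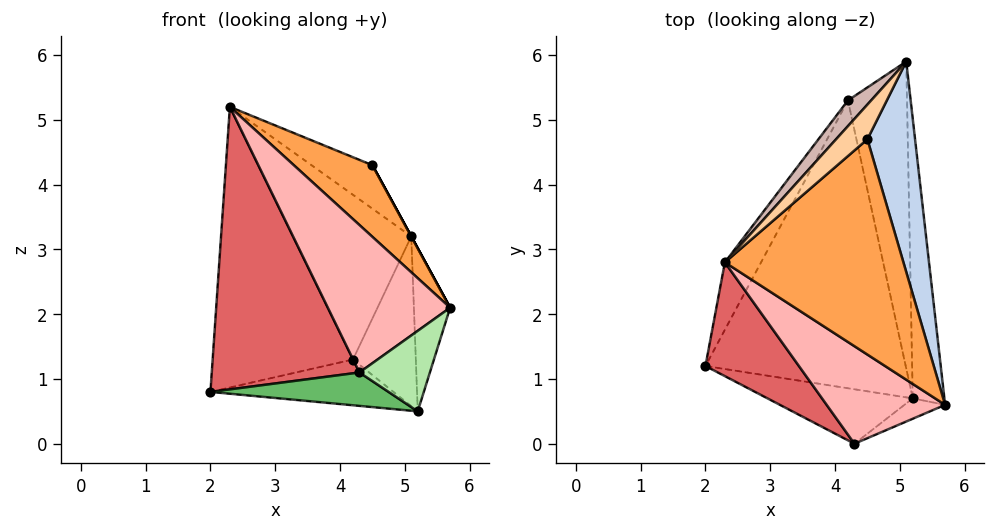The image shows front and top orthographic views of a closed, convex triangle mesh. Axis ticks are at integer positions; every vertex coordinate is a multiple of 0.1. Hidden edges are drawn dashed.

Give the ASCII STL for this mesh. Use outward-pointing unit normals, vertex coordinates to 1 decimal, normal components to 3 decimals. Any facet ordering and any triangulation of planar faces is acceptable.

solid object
 facet normal 0.944 0.166 -0.285
  outer loop
   vertex 5.2 0.7 0.5
   vertex 5.1 5.9 3.2
   vertex 5.7 0.6 2.1
  endloop
 endfacet
 facet normal 0.878 0.000 0.479
  outer loop
   vertex 4.5 4.7 4.3
   vertex 5.7 0.6 2.1
   vertex 5.1 5.9 3.2
  endloop
 endfacet
 facet normal 0.551 -0.263 0.792
  outer loop
   vertex 4.5 4.7 4.3
   vertex 2.3 2.8 5.2
   vertex 5.7 0.6 2.1
  endloop
 endfacet
 facet normal -0.387 0.721 0.575
  outer loop
   vertex 4.5 4.7 4.3
   vertex 5.1 5.9 3.2
   vertex 2.3 2.8 5.2
  endloop
 endfacet
 facet normal -0.160 -0.516 -0.842
  outer loop
   vertex 4.3 0.0 1.1
   vertex 2.0 1.2 0.8
   vertex 5.2 0.7 0.5
  endloop
 endfacet
 facet normal 0.509 -0.835 -0.211
  outer loop
   vertex 4.3 0.0 1.1
   vertex 5.2 0.7 0.5
   vertex 5.7 0.6 2.1
  endloop
 endfacet
 facet normal -0.470 -0.819 0.330
  outer loop
   vertex 4.3 0.0 1.1
   vertex 2.3 2.8 5.2
   vertex 2.0 1.2 0.8
  endloop
 endfacet
 facet normal -0.037 -0.833 0.551
  outer loop
   vertex 4.3 0.0 1.1
   vertex 5.7 0.6 2.1
   vertex 2.3 2.8 5.2
  endloop
 endfacet
 facet normal -0.068 0.157 -0.985
  outer loop
   vertex 4.2 5.3 1.3
   vertex 5.2 0.7 0.5
   vertex 2.0 1.2 0.8
  endloop
 endfacet
 facet normal 0.836 0.265 -0.480
  outer loop
   vertex 4.2 5.3 1.3
   vertex 5.1 5.9 3.2
   vertex 5.2 0.7 0.5
  endloop
 endfacet
 facet normal -0.869 0.481 -0.115
  outer loop
   vertex 4.2 5.3 1.3
   vertex 2.0 1.2 0.8
   vertex 2.3 2.8 5.2
  endloop
 endfacet
 facet normal -0.701 0.704 0.110
  outer loop
   vertex 4.2 5.3 1.3
   vertex 2.3 2.8 5.2
   vertex 5.1 5.9 3.2
  endloop
 endfacet
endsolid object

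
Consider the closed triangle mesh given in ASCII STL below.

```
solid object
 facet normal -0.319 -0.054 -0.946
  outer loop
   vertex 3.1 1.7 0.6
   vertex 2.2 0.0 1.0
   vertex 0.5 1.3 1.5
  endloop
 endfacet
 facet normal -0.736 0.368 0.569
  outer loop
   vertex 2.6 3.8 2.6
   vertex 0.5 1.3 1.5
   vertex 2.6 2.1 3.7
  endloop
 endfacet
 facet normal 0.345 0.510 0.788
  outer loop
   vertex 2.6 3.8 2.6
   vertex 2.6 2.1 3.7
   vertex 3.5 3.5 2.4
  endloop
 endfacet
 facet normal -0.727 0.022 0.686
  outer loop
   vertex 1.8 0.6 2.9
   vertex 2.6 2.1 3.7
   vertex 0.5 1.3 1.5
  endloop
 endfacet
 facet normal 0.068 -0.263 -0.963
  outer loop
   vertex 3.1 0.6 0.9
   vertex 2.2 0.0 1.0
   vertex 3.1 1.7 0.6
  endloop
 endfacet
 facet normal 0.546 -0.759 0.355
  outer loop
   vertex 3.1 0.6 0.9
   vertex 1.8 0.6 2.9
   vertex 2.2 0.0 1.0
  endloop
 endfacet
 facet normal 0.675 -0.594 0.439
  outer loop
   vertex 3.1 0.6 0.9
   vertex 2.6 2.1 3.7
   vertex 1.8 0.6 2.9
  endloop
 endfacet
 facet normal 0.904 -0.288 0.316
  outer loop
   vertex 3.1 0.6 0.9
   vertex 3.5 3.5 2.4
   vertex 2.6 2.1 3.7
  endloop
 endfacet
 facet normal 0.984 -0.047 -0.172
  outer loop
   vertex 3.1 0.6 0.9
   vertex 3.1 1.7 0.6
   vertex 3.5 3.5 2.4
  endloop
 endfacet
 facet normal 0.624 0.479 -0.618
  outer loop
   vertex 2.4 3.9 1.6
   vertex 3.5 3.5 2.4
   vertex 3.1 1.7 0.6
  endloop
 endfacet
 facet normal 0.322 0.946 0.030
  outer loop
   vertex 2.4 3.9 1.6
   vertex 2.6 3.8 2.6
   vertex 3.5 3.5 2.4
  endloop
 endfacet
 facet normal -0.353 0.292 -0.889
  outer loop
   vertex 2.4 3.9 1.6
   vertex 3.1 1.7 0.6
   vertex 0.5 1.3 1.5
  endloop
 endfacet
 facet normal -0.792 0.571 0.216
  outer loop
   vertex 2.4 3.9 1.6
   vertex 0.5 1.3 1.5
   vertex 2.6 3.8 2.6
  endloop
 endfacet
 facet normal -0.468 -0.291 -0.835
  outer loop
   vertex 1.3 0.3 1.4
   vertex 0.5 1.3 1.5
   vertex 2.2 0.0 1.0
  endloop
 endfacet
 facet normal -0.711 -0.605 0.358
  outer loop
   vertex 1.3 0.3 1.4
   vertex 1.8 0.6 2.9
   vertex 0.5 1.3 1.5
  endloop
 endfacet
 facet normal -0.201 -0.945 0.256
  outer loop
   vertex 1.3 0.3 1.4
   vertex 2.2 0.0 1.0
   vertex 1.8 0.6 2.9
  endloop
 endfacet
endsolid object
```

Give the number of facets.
16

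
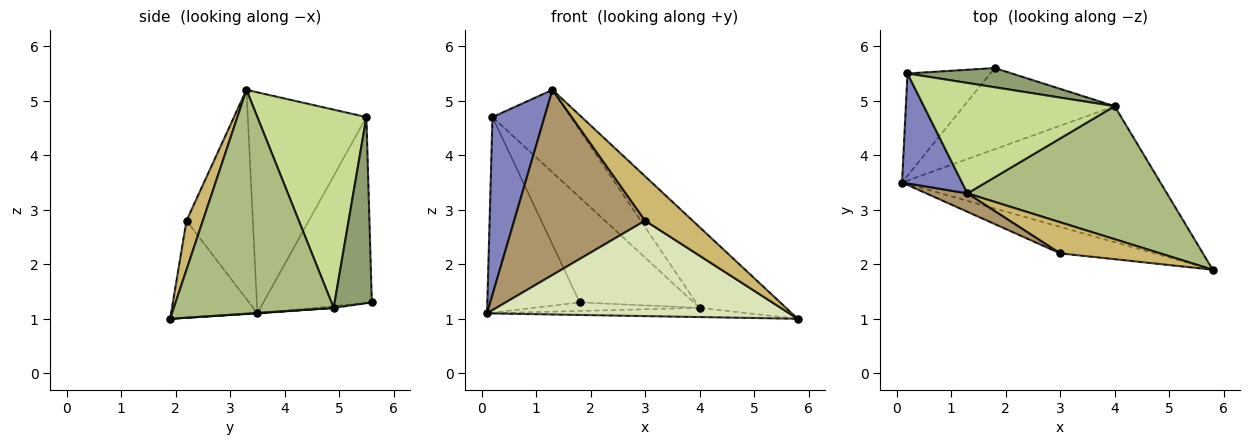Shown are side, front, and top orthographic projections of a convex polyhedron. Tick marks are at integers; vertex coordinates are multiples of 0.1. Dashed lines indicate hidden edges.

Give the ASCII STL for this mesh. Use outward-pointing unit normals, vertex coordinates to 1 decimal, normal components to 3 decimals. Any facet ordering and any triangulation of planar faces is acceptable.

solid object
 facet normal -0.721 0.614 -0.321
  outer loop
   vertex 0.2 5.5 4.7
   vertex 1.8 5.6 1.3
   vertex 0.1 3.5 1.1
  endloop
 endfacet
 facet normal -0.889 -0.390 0.241
  outer loop
   vertex 0.2 5.5 4.7
   vertex 0.1 3.5 1.1
   vertex 1.3 3.3 5.2
  endloop
 endfacet
 facet normal 0.001 0.067 -0.998
  outer loop
   vertex 4.0 4.9 1.2
   vertex 5.8 1.9 1.0
   vertex 0.1 3.5 1.1
  endloop
 endfacet
 facet normal -0.012 0.104 -0.994
  outer loop
   vertex 4.0 4.9 1.2
   vertex 0.1 3.5 1.1
   vertex 1.8 5.6 1.3
  endloop
 endfacet
 facet normal 0.306 0.937 0.171
  outer loop
   vertex 4.0 4.9 1.2
   vertex 1.8 5.6 1.3
   vertex 0.2 5.5 4.7
  endloop
 endfacet
 facet normal 0.692 0.374 0.617
  outer loop
   vertex 4.0 4.9 1.2
   vertex 1.3 3.3 5.2
   vertex 5.8 1.9 1.0
  endloop
 endfacet
 facet normal 0.640 0.460 0.616
  outer loop
   vertex 4.0 4.9 1.2
   vertex 0.2 5.5 4.7
   vertex 1.3 3.3 5.2
  endloop
 endfacet
 facet normal -0.265 -0.929 -0.258
  outer loop
   vertex 3.0 2.2 2.8
   vertex 0.1 3.5 1.1
   vertex 5.8 1.9 1.0
  endloop
 endfacet
 facet normal -0.450 -0.889 0.088
  outer loop
   vertex 3.0 2.2 2.8
   vertex 1.3 3.3 5.2
   vertex 0.1 3.5 1.1
  endloop
 endfacet
 facet normal 0.271 -0.788 0.553
  outer loop
   vertex 3.0 2.2 2.8
   vertex 5.8 1.9 1.0
   vertex 1.3 3.3 5.2
  endloop
 endfacet
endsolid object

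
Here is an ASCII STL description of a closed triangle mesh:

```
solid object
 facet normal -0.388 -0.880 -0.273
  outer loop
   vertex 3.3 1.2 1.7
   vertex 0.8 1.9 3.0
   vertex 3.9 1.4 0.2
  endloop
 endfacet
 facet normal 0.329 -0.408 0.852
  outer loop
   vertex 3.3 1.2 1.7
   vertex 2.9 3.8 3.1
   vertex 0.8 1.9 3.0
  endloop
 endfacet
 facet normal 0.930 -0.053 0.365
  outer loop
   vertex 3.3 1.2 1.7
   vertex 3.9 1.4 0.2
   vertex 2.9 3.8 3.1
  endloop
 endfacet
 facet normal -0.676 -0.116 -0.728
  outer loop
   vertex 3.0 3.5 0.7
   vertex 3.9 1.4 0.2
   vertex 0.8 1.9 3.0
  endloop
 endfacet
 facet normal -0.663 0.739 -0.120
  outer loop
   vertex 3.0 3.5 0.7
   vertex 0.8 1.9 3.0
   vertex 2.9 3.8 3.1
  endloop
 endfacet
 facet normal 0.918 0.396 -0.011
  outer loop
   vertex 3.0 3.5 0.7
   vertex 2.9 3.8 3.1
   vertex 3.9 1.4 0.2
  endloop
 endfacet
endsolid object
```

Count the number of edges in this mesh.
9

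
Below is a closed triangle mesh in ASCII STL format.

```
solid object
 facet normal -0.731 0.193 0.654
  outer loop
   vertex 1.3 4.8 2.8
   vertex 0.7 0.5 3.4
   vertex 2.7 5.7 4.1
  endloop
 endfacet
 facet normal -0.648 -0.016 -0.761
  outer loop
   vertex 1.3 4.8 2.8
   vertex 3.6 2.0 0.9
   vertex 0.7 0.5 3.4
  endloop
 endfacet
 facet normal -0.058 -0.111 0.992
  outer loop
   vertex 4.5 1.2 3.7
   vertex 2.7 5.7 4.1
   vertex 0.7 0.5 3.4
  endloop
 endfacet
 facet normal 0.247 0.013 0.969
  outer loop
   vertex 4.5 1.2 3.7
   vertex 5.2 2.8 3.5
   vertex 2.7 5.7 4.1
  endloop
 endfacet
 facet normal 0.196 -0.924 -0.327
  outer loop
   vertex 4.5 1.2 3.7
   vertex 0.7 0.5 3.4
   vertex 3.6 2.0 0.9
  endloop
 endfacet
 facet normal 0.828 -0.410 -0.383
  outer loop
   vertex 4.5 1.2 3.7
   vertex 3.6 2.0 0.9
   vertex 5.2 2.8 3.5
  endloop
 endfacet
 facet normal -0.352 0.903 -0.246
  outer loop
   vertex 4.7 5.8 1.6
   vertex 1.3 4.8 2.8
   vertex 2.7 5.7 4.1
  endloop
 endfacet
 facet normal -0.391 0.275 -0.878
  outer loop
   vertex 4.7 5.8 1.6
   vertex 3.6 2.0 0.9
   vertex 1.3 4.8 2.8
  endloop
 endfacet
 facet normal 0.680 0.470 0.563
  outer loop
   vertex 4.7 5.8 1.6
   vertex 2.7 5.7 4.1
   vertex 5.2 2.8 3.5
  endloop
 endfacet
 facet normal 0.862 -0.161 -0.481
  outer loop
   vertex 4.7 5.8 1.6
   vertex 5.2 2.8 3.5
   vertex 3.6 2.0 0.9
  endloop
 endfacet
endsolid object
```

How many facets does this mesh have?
10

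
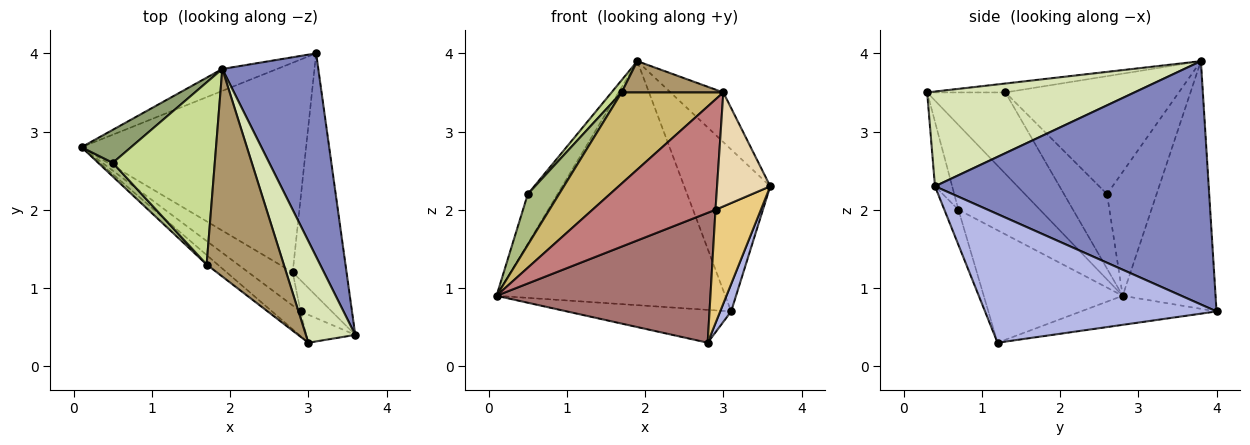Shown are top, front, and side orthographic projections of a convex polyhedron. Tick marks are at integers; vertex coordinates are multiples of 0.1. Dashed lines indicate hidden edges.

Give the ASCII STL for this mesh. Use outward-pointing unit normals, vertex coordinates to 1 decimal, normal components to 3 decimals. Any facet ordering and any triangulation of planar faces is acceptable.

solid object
 facet normal -0.375 0.923 -0.083
  outer loop
   vertex 1.9 3.8 3.9
   vertex 3.1 4.0 0.7
   vertex 0.1 2.8 0.9
  endloop
 endfacet
 facet normal 0.893 0.281 0.352
  outer loop
   vertex 1.9 3.8 3.9
   vertex 3.6 0.4 2.3
   vertex 3.1 4.0 0.7
  endloop
 endfacet
 facet normal -0.127 0.154 -0.980
  outer loop
   vertex 2.8 1.2 0.3
   vertex 0.1 2.8 0.9
   vertex 3.1 4.0 0.7
  endloop
 endfacet
 facet normal 0.921 -0.044 -0.386
  outer loop
   vertex 2.8 1.2 0.3
   vertex 3.1 4.0 0.7
   vertex 3.6 0.4 2.3
  endloop
 endfacet
 facet normal -0.811 0.487 0.324
  outer loop
   vertex 0.5 2.6 2.2
   vertex 1.9 3.8 3.9
   vertex 0.1 2.8 0.9
  endloop
 endfacet
 facet normal -0.799 -0.581 0.156
  outer loop
   vertex 0.5 2.6 2.2
   vertex 0.1 2.8 0.9
   vertex 1.7 1.3 3.5
  endloop
 endfacet
 facet normal -0.756 -0.044 0.653
  outer loop
   vertex 0.5 2.6 2.2
   vertex 1.7 1.3 3.5
   vertex 1.9 3.8 3.9
  endloop
 endfacet
 facet normal 0.865 0.220 0.451
  outer loop
   vertex 3.0 0.3 3.5
   vertex 3.6 0.4 2.3
   vertex 1.9 3.8 3.9
  endloop
 endfacet
 facet normal -0.114 -0.148 0.982
  outer loop
   vertex 3.0 0.3 3.5
   vertex 1.9 3.8 3.9
   vertex 1.7 1.3 3.5
  endloop
 endfacet
 facet normal -0.608 -0.790 -0.082
  outer loop
   vertex 3.0 0.3 3.5
   vertex 1.7 1.3 3.5
   vertex 0.1 2.8 0.9
  endloop
 endfacet
 facet normal -0.287 -0.924 -0.255
  outer loop
   vertex 2.9 0.7 2.0
   vertex 2.8 1.2 0.3
   vertex 3.6 0.4 2.3
  endloop
 endfacet
 facet normal -0.300 -0.927 -0.227
  outer loop
   vertex 2.9 0.7 2.0
   vertex 3.6 0.4 2.3
   vertex 3.0 0.3 3.5
  endloop
 endfacet
 facet normal -0.533 -0.820 -0.210
  outer loop
   vertex 2.9 0.7 2.0
   vertex 0.1 2.8 0.9
   vertex 2.8 1.2 0.3
  endloop
 endfacet
 facet normal -0.543 -0.820 -0.182
  outer loop
   vertex 2.9 0.7 2.0
   vertex 3.0 0.3 3.5
   vertex 0.1 2.8 0.9
  endloop
 endfacet
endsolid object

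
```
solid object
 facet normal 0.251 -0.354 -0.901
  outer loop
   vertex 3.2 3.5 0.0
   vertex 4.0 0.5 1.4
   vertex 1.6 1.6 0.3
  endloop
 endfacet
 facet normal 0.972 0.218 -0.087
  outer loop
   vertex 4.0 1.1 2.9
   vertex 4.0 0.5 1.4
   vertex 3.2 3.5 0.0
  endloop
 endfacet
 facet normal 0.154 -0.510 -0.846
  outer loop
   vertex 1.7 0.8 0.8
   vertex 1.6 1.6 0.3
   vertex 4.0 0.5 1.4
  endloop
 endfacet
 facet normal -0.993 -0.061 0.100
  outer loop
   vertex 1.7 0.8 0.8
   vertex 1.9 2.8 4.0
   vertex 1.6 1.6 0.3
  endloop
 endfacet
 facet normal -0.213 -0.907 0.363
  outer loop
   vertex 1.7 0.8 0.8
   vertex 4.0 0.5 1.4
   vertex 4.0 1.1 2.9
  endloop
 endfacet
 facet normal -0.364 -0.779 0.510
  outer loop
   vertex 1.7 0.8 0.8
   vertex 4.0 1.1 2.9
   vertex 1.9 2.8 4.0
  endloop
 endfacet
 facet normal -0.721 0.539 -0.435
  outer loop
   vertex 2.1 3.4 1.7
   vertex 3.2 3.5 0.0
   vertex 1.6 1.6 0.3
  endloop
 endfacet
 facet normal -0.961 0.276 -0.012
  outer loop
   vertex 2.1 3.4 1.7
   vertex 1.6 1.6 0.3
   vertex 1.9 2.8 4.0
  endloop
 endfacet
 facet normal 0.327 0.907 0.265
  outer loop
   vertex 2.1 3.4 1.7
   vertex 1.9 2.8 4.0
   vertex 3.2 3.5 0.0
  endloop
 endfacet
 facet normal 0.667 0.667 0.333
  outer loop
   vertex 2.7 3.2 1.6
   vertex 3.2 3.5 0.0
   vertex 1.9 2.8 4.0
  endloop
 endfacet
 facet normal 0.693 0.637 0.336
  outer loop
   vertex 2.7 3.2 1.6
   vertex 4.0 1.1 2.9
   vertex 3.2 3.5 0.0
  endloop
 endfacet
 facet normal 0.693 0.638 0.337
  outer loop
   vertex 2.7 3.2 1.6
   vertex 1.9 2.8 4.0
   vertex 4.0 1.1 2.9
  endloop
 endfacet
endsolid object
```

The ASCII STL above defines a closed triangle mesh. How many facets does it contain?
12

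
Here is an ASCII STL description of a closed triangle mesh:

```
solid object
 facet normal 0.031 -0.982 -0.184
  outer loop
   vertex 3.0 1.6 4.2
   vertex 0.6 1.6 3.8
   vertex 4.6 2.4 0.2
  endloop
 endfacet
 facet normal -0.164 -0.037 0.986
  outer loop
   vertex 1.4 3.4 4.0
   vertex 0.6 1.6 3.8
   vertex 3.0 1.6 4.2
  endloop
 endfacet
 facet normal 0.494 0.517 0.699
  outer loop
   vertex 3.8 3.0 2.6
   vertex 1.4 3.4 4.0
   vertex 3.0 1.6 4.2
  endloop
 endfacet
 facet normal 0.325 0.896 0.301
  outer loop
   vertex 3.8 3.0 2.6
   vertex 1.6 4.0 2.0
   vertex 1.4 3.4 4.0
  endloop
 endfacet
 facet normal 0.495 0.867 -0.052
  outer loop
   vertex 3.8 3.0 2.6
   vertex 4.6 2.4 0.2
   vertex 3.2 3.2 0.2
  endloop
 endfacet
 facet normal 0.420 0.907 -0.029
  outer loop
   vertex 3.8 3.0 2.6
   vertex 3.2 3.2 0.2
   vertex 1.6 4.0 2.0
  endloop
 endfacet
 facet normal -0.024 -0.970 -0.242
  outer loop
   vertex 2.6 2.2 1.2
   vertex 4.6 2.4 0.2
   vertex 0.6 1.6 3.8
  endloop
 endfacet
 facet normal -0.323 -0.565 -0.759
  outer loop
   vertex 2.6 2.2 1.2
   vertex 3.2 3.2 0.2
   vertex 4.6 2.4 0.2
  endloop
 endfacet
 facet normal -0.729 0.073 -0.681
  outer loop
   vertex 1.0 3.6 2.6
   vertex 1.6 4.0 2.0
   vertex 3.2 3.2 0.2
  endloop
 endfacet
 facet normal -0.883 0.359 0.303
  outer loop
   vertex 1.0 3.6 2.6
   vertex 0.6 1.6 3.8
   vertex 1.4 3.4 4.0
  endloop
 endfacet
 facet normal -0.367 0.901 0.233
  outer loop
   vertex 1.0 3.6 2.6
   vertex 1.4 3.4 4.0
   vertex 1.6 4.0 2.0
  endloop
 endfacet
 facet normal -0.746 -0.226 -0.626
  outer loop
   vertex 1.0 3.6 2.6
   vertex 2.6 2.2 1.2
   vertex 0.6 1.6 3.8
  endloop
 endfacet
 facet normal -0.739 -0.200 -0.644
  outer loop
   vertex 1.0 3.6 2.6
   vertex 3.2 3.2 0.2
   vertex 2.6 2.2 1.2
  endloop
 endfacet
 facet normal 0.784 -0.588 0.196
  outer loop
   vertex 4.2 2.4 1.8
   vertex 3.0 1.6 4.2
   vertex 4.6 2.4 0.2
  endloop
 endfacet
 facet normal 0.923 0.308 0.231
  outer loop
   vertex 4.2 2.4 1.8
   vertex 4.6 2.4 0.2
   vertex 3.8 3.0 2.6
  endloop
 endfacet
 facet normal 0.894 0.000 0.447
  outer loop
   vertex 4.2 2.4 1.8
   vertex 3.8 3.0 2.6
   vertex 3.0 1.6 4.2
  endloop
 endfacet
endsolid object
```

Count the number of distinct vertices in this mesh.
10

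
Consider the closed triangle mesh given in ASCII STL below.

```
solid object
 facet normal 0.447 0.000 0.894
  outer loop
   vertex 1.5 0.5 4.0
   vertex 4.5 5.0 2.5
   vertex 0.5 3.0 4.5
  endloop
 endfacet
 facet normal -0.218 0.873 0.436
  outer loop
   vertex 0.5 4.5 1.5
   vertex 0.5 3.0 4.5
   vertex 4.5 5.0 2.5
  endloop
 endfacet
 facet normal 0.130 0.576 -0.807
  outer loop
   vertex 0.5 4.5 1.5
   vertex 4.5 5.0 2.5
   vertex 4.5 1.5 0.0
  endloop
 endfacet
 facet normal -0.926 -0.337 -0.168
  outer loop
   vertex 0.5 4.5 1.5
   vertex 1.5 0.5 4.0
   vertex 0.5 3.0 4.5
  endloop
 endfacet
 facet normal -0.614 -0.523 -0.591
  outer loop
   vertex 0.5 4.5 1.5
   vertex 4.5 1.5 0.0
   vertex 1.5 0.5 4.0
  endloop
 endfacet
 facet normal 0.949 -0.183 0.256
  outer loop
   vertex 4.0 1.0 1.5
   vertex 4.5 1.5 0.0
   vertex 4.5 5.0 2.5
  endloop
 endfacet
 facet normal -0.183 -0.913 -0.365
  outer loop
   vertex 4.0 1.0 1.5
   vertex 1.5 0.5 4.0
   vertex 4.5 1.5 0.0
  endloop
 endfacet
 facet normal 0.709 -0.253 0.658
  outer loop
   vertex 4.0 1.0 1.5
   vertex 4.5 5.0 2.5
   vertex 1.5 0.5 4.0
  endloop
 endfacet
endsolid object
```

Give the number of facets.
8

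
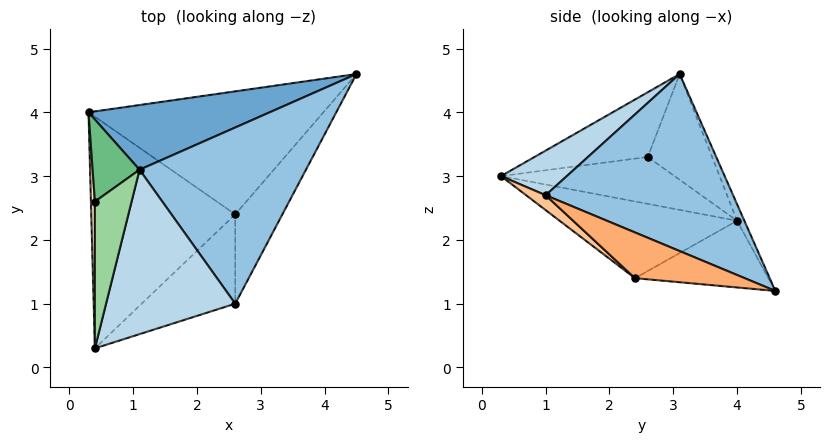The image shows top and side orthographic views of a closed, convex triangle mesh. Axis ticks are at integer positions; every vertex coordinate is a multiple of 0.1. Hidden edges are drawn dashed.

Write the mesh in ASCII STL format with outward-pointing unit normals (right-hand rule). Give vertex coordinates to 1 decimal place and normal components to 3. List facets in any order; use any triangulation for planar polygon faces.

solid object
 facet normal -0.034 0.927 0.375
  outer loop
   vertex 1.1 3.1 4.6
   vertex 4.5 4.6 1.2
   vertex 0.3 4.0 2.3
  endloop
 endfacet
 facet normal 0.725 -0.099 0.682
  outer loop
   vertex 2.6 1.0 2.7
   vertex 4.5 4.6 1.2
   vertex 1.1 3.1 4.6
  endloop
 endfacet
 facet normal 0.277 -0.528 0.803
  outer loop
   vertex 2.6 1.0 2.7
   vertex 1.1 3.1 4.6
   vertex 0.4 0.3 3.0
  endloop
 endfacet
 facet normal -0.270 0.147 -0.952
  outer loop
   vertex 2.6 2.4 1.4
   vertex 0.3 4.0 2.3
   vertex 4.5 4.6 1.2
  endloop
 endfacet
 facet normal -0.463 -0.177 -0.869
  outer loop
   vertex 2.6 2.4 1.4
   vertex 0.4 0.3 3.0
   vertex 0.3 4.0 2.3
  endloop
 endfacet
 facet normal 0.579 -0.555 -0.597
  outer loop
   vertex 2.6 2.4 1.4
   vertex 4.5 4.6 1.2
   vertex 2.6 1.0 2.7
  endloop
 endfacet
 facet normal 0.116 -0.676 -0.728
  outer loop
   vertex 2.6 2.4 1.4
   vertex 2.6 1.0 2.7
   vertex 0.4 0.3 3.0
  endloop
 endfacet
 facet normal -0.996 -0.011 0.084
  outer loop
   vertex 0.4 2.6 3.3
   vertex 0.3 4.0 2.3
   vertex 0.4 0.3 3.0
  endloop
 endfacet
 facet normal -0.892 0.219 0.396
  outer loop
   vertex 0.4 2.6 3.3
   vertex 1.1 3.1 4.6
   vertex 0.3 4.0 2.3
  endloop
 endfacet
 facet normal -0.868 -0.064 0.492
  outer loop
   vertex 0.4 2.6 3.3
   vertex 0.4 0.3 3.0
   vertex 1.1 3.1 4.6
  endloop
 endfacet
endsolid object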